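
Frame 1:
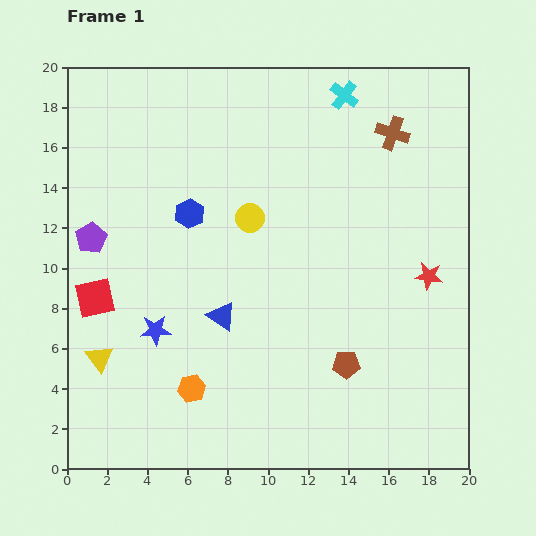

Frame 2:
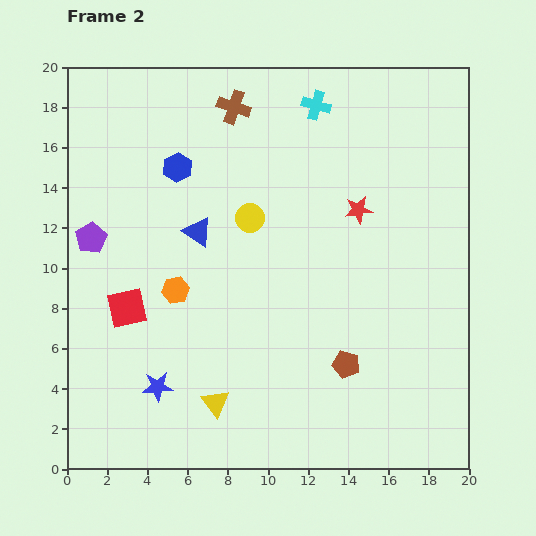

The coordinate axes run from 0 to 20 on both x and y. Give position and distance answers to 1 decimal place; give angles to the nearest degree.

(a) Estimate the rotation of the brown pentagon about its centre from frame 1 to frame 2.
16° clockwise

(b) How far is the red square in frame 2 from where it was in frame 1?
1.7

The red square moved from (1.4, 8.5) to (3.0, 8.0), a distance of √(1.6² + 0.5²) ≈ 1.7.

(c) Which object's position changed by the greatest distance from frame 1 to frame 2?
the brown cross

(moved 8.0; next 6.2)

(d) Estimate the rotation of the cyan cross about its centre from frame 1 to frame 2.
21° counter-clockwise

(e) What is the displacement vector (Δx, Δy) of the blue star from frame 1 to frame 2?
(0.1, -2.8)

The blue star was at (4.4, 6.9) in frame 1 and (4.5, 4.1) in frame 2.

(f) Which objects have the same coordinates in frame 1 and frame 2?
the brown pentagon, the purple pentagon, the yellow circle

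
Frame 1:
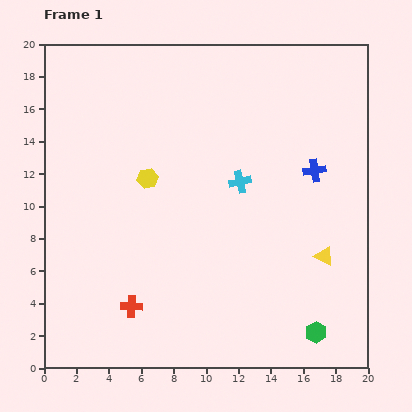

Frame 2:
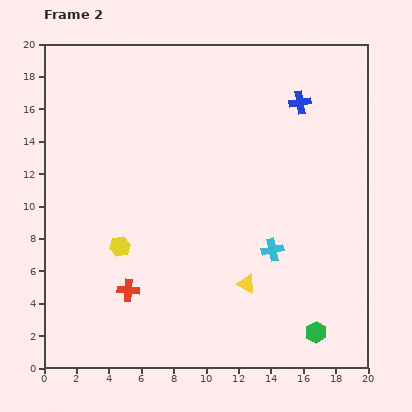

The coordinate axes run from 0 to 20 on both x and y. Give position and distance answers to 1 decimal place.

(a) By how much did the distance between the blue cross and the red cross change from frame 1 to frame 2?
+1.6

Distance in frame 1: 14.1. Distance in frame 2: 15.7.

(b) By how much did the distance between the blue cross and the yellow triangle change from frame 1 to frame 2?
+6.4

Distance in frame 1: 5.3. Distance in frame 2: 11.7.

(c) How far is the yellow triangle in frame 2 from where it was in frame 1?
5.1

The yellow triangle moved from (17.3, 6.9) to (12.5, 5.2), a distance of √(4.8² + 1.7²) ≈ 5.1.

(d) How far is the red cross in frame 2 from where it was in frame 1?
1.0

The red cross moved from (5.4, 3.8) to (5.2, 4.8), a distance of √(0.2² + 1.0²) ≈ 1.0.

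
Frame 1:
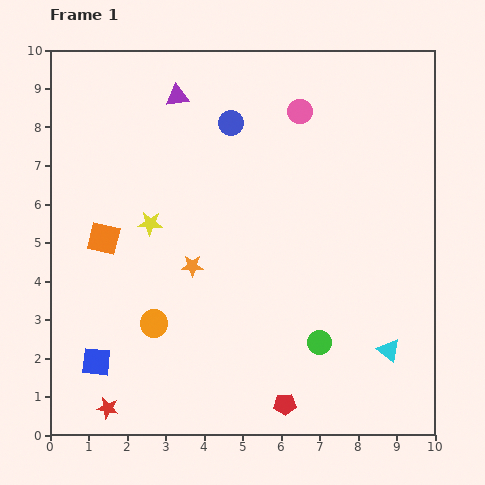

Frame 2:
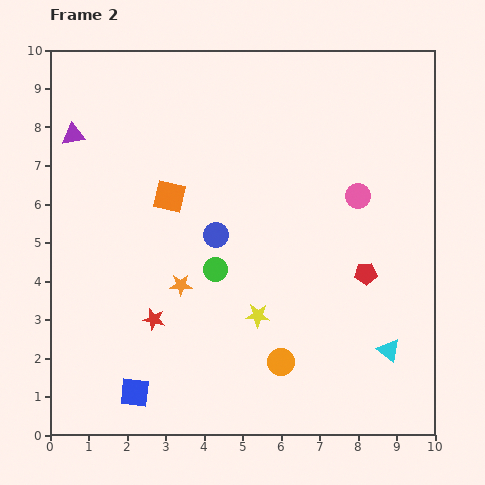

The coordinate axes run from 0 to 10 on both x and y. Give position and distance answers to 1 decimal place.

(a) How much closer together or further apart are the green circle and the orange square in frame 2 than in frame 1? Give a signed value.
-4.0

Distance in frame 1: 6.2. Distance in frame 2: 2.2.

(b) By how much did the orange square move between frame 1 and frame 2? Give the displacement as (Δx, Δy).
(1.7, 1.1)

The orange square was at (1.4, 5.1) in frame 1 and (3.1, 6.2) in frame 2.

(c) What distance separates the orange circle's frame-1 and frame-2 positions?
3.4

The orange circle moved from (2.7, 2.9) to (6.0, 1.9), a distance of √(3.3² + 1.0²) ≈ 3.4.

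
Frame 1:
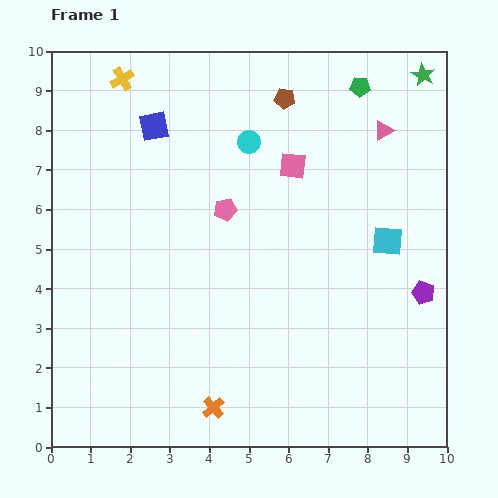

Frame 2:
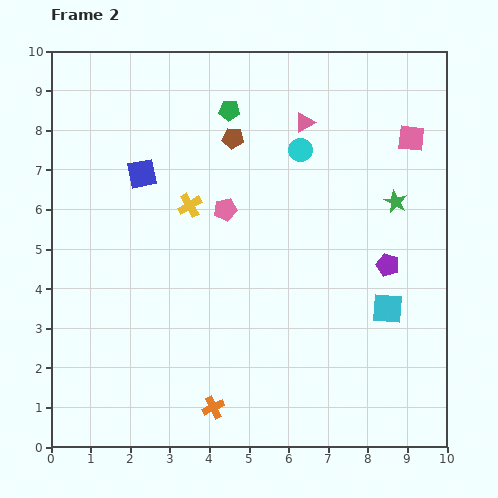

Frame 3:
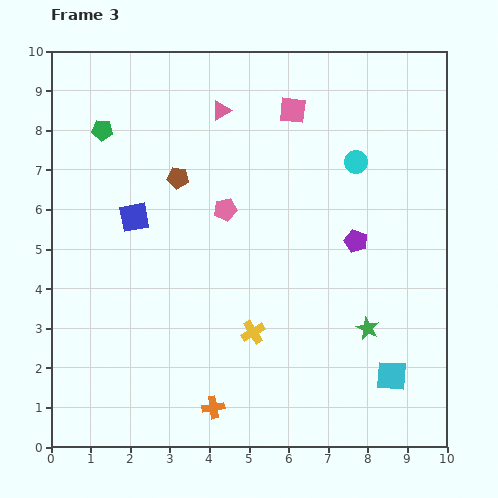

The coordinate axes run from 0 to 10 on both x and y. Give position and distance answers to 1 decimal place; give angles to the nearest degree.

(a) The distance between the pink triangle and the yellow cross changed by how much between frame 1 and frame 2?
-3.1

Distance in frame 1: 6.7. Distance in frame 2: 3.6.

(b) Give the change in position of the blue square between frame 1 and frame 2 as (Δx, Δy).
(-0.3, -1.2)

The blue square was at (2.6, 8.1) in frame 1 and (2.3, 6.9) in frame 2.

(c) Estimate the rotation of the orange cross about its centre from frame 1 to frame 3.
31° clockwise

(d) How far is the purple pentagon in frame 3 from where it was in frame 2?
1.0

The purple pentagon moved from (8.5, 4.6) to (7.7, 5.2), a distance of √(0.8² + 0.6²) ≈ 1.0.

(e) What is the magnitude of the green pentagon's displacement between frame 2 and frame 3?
3.2

The green pentagon moved from (4.5, 8.5) to (1.3, 8.0), a distance of √(3.2² + 0.5²) ≈ 3.2.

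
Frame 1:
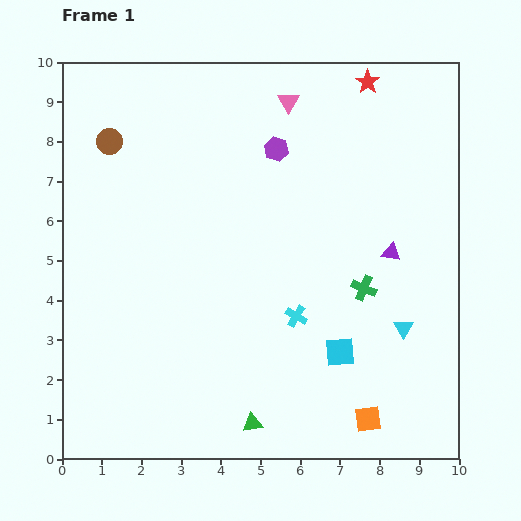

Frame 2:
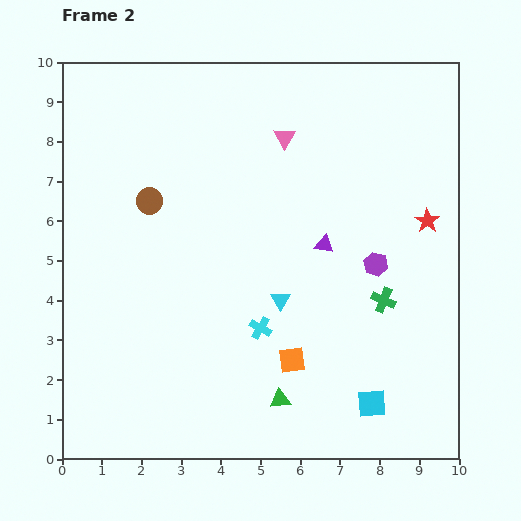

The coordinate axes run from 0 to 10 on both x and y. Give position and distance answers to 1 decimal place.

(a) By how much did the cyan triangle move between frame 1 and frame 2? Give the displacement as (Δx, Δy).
(-3.1, 0.7)

The cyan triangle was at (8.6, 3.3) in frame 1 and (5.5, 4.0) in frame 2.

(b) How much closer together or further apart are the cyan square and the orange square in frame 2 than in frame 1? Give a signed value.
+0.5

Distance in frame 1: 1.8. Distance in frame 2: 2.3.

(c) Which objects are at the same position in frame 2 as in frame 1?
none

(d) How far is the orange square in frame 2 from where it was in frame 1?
2.4

The orange square moved from (7.7, 1.0) to (5.8, 2.5), a distance of √(1.9² + 1.5²) ≈ 2.4.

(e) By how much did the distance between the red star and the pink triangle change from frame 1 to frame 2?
+2.1

Distance in frame 1: 2.1. Distance in frame 2: 4.2.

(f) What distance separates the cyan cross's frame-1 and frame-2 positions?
0.9

The cyan cross moved from (5.9, 3.6) to (5.0, 3.3), a distance of √(0.9² + 0.3²) ≈ 0.9.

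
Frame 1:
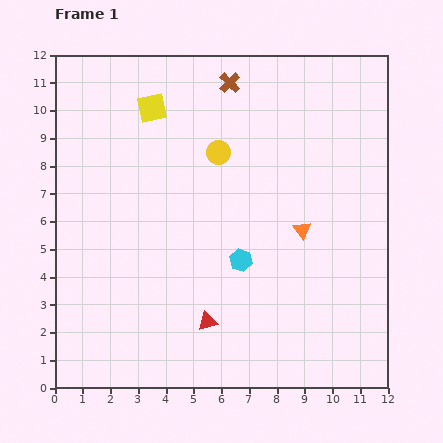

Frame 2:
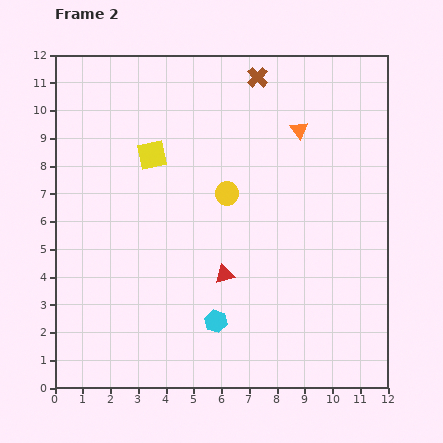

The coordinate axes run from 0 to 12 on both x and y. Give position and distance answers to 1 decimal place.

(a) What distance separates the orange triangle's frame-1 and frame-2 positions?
3.6

The orange triangle moved from (8.9, 5.7) to (8.8, 9.3), a distance of √(0.1² + 3.6²) ≈ 3.6.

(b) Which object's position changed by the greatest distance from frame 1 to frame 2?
the orange triangle

(moved 3.6; next 2.4)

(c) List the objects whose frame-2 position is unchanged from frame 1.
none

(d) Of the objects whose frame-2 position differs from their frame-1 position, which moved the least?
the brown cross

(moved 1.0)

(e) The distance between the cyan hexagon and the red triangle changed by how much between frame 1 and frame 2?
-0.8

Distance in frame 1: 2.5. Distance in frame 2: 1.7.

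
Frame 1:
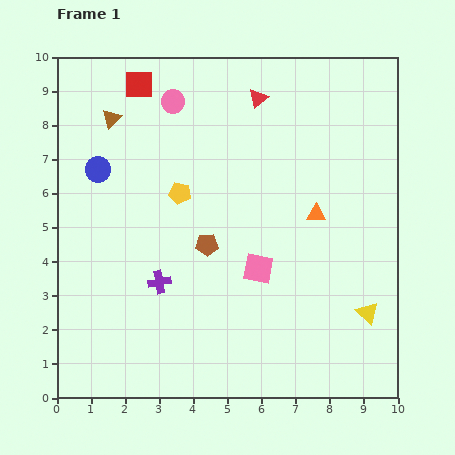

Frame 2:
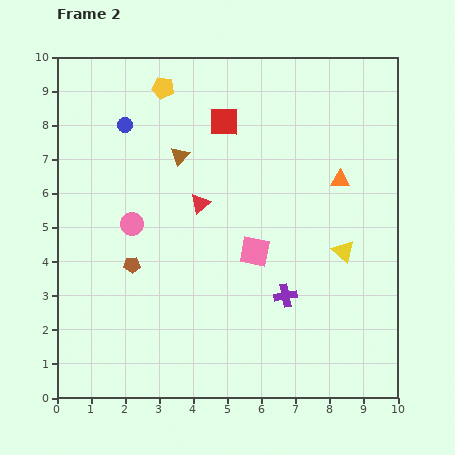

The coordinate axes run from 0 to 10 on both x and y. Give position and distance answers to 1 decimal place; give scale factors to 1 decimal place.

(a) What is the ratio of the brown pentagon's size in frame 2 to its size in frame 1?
0.7×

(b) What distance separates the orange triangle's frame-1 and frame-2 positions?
1.2

The orange triangle moved from (7.6, 5.4) to (8.3, 6.4), a distance of √(0.7² + 1.0²) ≈ 1.2.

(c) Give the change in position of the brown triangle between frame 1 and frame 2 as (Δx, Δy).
(2.0, -1.1)

The brown triangle was at (1.6, 8.2) in frame 1 and (3.6, 7.1) in frame 2.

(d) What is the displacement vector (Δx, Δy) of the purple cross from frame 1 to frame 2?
(3.7, -0.4)

The purple cross was at (3.0, 3.4) in frame 1 and (6.7, 3.0) in frame 2.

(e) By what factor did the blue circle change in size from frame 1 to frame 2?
0.6×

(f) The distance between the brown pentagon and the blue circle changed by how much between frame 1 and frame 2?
+0.2

Distance in frame 1: 3.9. Distance in frame 2: 4.1.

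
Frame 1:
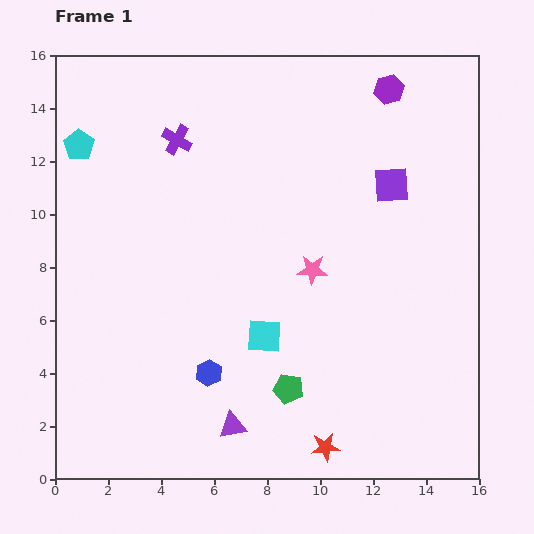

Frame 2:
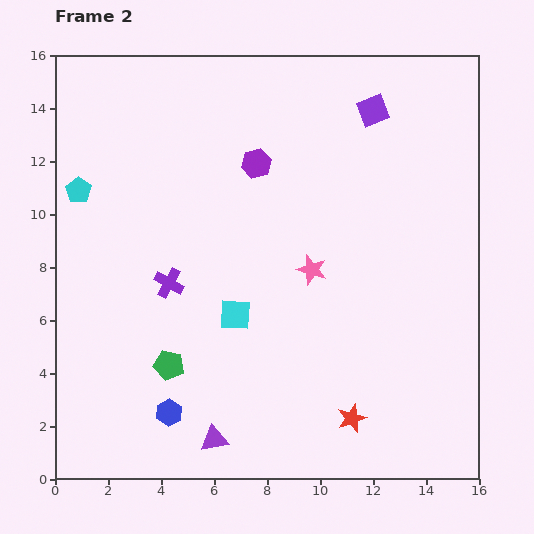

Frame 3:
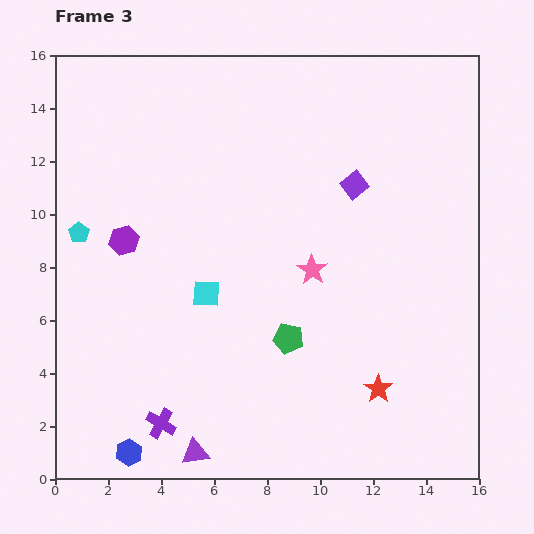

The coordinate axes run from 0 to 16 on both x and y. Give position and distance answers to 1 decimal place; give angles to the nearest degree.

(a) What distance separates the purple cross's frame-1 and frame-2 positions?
5.4

The purple cross moved from (4.6, 12.8) to (4.3, 7.4), a distance of √(0.3² + 5.4²) ≈ 5.4.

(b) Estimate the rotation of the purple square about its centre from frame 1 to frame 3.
35° counter-clockwise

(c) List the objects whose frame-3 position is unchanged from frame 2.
the pink star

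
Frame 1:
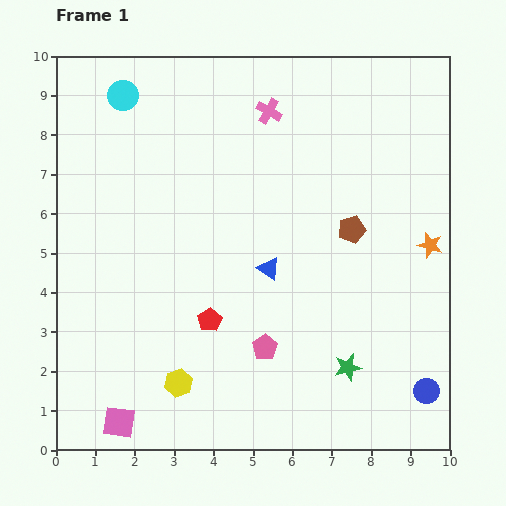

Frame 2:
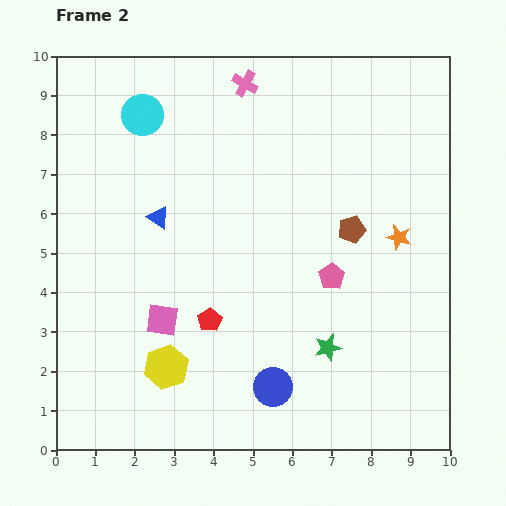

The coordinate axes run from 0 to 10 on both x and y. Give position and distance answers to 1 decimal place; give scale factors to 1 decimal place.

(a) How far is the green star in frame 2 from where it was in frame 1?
0.7

The green star moved from (7.4, 2.1) to (6.9, 2.6), a distance of √(0.5² + 0.5²) ≈ 0.7.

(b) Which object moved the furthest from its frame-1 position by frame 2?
the blue circle

(moved 3.9; next 3.1)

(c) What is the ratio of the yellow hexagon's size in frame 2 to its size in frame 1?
1.6×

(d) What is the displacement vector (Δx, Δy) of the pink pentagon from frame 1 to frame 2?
(1.7, 1.8)

The pink pentagon was at (5.3, 2.6) in frame 1 and (7.0, 4.4) in frame 2.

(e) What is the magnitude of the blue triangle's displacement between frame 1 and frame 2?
3.1

The blue triangle moved from (5.4, 4.6) to (2.6, 5.9), a distance of √(2.8² + 1.3²) ≈ 3.1.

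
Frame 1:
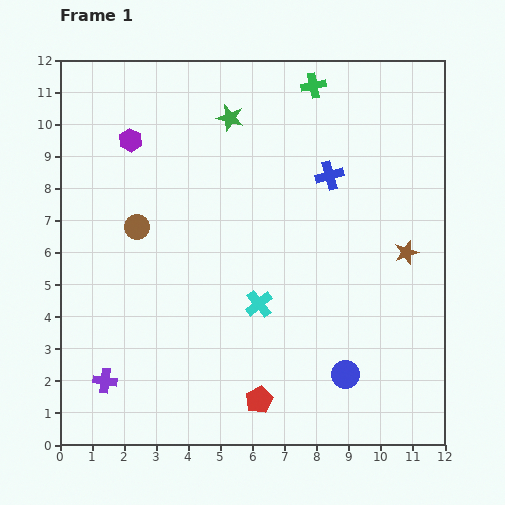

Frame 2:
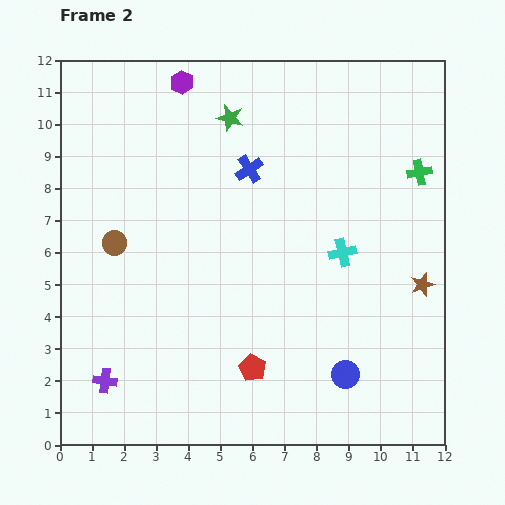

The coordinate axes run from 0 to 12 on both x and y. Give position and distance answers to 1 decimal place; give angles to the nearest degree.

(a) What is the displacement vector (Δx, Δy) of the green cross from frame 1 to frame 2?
(3.3, -2.7)

The green cross was at (7.9, 11.2) in frame 1 and (11.2, 8.5) in frame 2.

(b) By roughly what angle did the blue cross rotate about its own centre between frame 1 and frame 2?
17° counter-clockwise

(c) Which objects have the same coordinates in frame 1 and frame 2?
the purple cross, the green star, the blue circle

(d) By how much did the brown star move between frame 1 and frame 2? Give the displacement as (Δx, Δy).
(0.5, -1.0)

The brown star was at (10.8, 6.0) in frame 1 and (11.3, 5.0) in frame 2.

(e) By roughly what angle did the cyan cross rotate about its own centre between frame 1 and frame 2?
26° clockwise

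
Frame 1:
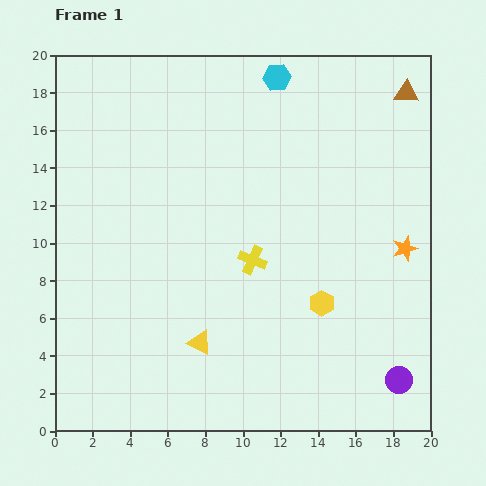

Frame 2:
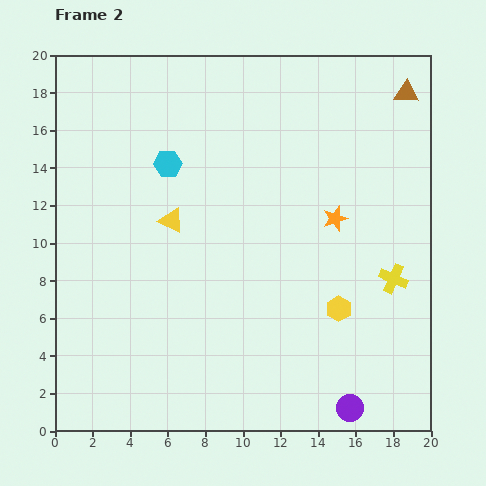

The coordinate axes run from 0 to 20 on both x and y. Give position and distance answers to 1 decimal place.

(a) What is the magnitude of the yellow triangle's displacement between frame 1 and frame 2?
6.7

The yellow triangle moved from (7.7, 4.7) to (6.2, 11.2), a distance of √(1.5² + 6.5²) ≈ 6.7.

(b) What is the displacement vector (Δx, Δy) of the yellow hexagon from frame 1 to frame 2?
(0.9, -0.3)

The yellow hexagon was at (14.2, 6.8) in frame 1 and (15.1, 6.5) in frame 2.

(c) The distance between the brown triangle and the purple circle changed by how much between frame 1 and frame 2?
+1.8

Distance in frame 1: 15.3. Distance in frame 2: 17.1.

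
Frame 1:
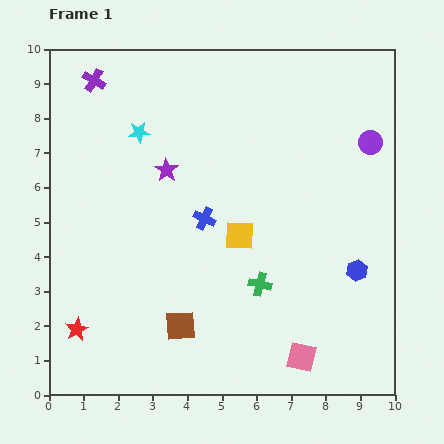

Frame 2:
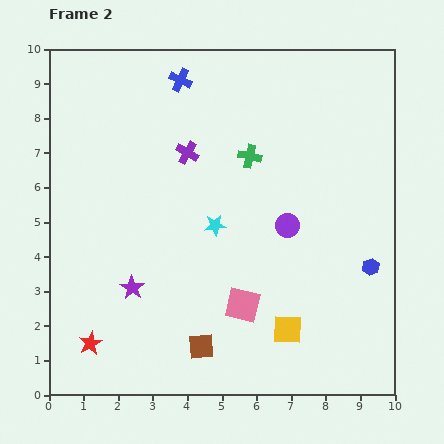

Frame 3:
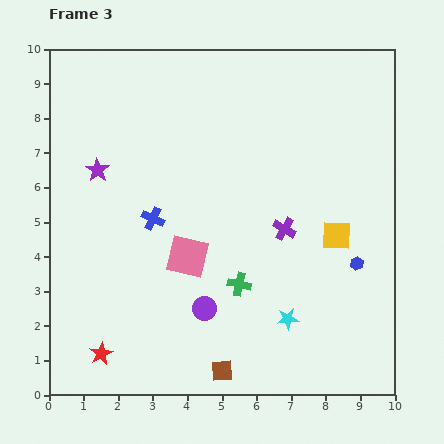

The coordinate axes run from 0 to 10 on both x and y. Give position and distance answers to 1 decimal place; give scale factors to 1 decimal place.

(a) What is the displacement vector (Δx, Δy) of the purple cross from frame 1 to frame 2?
(2.7, -2.1)

The purple cross was at (1.3, 9.1) in frame 1 and (4.0, 7.0) in frame 2.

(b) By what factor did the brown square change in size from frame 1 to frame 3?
0.7×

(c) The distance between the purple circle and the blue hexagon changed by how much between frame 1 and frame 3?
+0.9

Distance in frame 1: 3.7. Distance in frame 3: 4.6.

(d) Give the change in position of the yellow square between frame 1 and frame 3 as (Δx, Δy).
(2.8, 0.0)

The yellow square was at (5.5, 4.6) in frame 1 and (8.3, 4.6) in frame 3.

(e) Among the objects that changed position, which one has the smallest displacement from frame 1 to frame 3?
the blue hexagon

(moved 0.2)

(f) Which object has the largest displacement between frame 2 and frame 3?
the blue cross

(moved 4.1; next 3.7)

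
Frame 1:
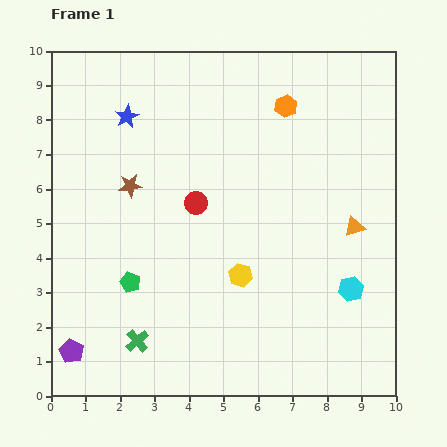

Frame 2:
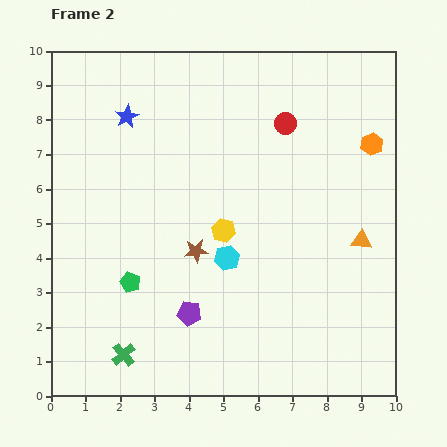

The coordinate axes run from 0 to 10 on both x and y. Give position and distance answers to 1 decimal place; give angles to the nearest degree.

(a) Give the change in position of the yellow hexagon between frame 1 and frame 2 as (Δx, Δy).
(-0.5, 1.3)

The yellow hexagon was at (5.5, 3.5) in frame 1 and (5.0, 4.8) in frame 2.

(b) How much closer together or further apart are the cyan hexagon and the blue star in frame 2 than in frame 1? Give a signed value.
-3.2

Distance in frame 1: 8.2. Distance in frame 2: 5.0.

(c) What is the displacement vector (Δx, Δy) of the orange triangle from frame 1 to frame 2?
(0.2, -0.4)

The orange triangle was at (8.8, 4.9) in frame 1 and (9.0, 4.5) in frame 2.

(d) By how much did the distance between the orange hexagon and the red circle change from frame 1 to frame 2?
-1.2

Distance in frame 1: 3.8. Distance in frame 2: 2.6.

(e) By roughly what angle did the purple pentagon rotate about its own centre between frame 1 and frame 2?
18° counter-clockwise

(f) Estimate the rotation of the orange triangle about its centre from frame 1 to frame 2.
24° clockwise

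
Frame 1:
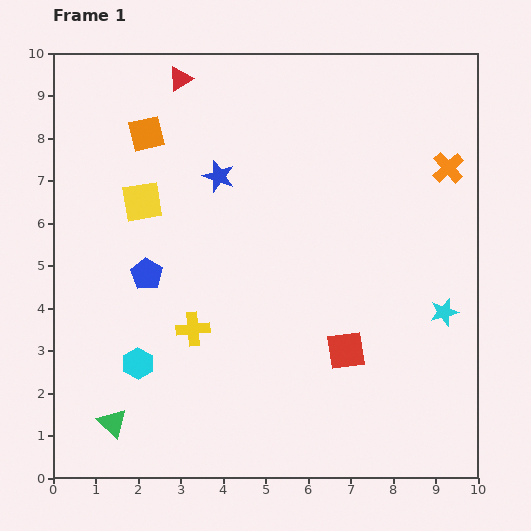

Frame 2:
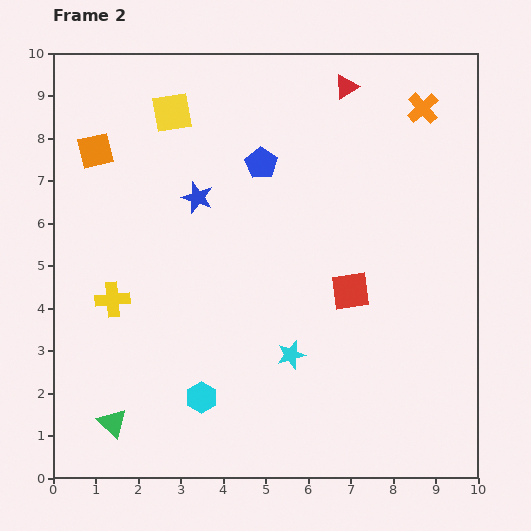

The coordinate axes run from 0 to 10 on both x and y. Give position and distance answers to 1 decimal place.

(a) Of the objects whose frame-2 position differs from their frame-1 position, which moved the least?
the blue star

(moved 0.7)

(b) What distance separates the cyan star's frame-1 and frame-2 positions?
3.7

The cyan star moved from (9.2, 3.9) to (5.6, 2.9), a distance of √(3.6² + 1.0²) ≈ 3.7.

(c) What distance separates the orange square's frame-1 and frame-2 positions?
1.3

The orange square moved from (2.2, 8.1) to (1.0, 7.7), a distance of √(1.2² + 0.4²) ≈ 1.3.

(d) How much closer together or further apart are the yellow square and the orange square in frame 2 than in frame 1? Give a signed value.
+0.4

Distance in frame 1: 1.6. Distance in frame 2: 2.0.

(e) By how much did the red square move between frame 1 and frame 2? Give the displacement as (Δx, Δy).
(0.1, 1.4)

The red square was at (6.9, 3.0) in frame 1 and (7.0, 4.4) in frame 2.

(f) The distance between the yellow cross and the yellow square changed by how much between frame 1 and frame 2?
+1.4

Distance in frame 1: 3.2. Distance in frame 2: 4.6.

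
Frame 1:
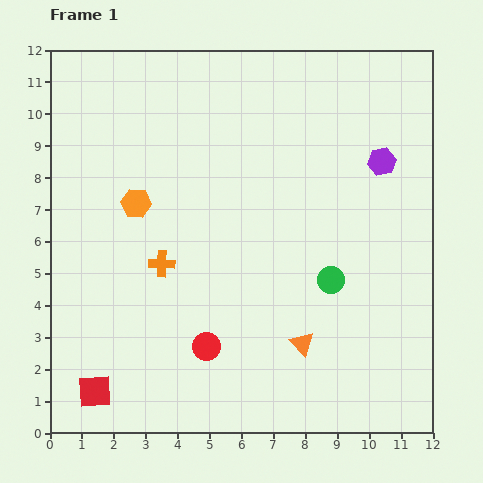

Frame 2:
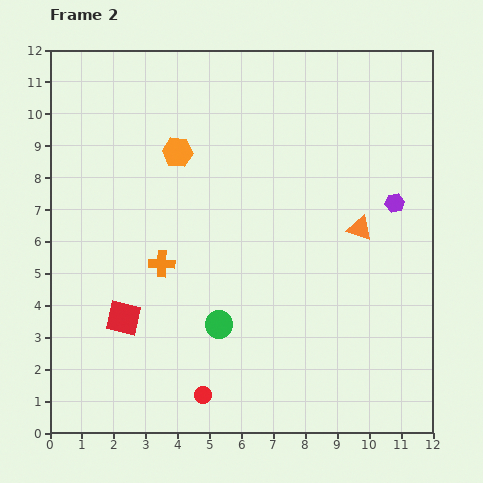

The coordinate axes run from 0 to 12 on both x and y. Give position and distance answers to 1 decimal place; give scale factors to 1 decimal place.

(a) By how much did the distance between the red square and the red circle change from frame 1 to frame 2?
-0.3

Distance in frame 1: 3.8. Distance in frame 2: 3.5.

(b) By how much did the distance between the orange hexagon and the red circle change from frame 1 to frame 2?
+2.6

Distance in frame 1: 5.0. Distance in frame 2: 7.6.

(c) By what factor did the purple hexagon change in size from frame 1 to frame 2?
0.7×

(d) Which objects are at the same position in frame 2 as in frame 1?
the orange cross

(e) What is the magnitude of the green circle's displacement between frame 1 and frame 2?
3.8

The green circle moved from (8.8, 4.8) to (5.3, 3.4), a distance of √(3.5² + 1.4²) ≈ 3.8.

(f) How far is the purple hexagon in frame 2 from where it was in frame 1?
1.4

The purple hexagon moved from (10.4, 8.5) to (10.8, 7.2), a distance of √(0.4² + 1.3²) ≈ 1.4.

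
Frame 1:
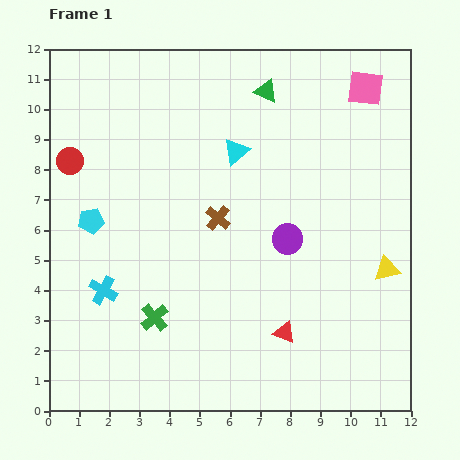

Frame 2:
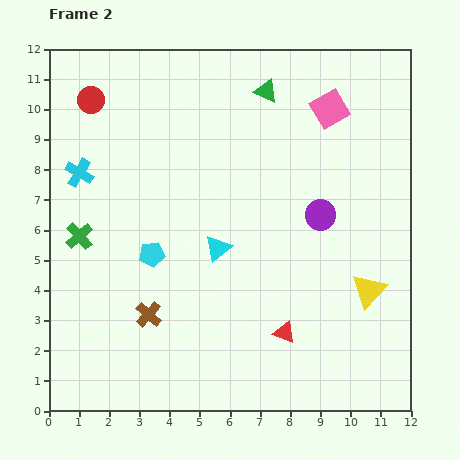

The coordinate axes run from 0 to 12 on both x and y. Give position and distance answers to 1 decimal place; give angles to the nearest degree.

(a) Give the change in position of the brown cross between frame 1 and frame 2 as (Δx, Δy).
(-2.3, -3.2)

The brown cross was at (5.6, 6.4) in frame 1 and (3.3, 3.2) in frame 2.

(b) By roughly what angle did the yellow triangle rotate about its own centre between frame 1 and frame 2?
34° counter-clockwise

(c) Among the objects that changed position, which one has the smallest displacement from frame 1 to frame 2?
the yellow triangle

(moved 0.9)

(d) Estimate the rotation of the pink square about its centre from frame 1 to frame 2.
37° counter-clockwise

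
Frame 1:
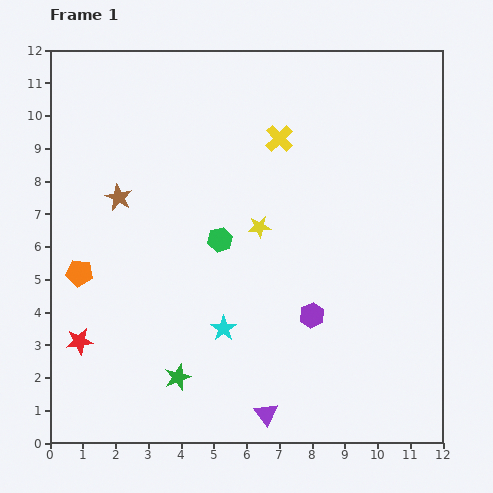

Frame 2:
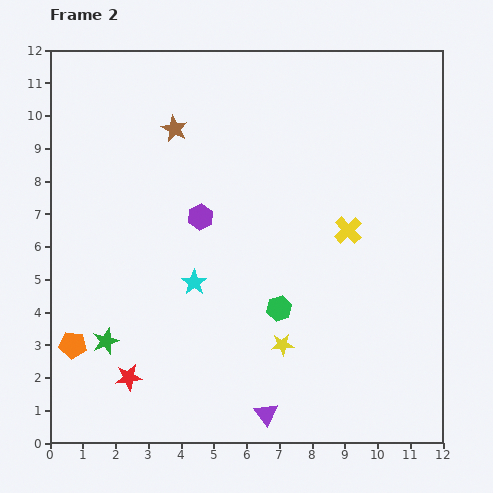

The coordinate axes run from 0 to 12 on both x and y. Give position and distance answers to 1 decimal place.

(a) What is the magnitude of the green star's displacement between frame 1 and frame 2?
2.5

The green star moved from (3.9, 2.0) to (1.7, 3.1), a distance of √(2.2² + 1.1²) ≈ 2.5.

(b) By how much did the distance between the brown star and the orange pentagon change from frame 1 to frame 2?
+4.7

Distance in frame 1: 2.6. Distance in frame 2: 7.3.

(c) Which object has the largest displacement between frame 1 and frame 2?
the purple hexagon

(moved 4.5; next 3.7)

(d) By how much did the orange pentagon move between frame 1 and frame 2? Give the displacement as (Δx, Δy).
(-0.2, -2.2)

The orange pentagon was at (0.9, 5.2) in frame 1 and (0.7, 3.0) in frame 2.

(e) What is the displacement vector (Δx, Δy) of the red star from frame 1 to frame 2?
(1.5, -1.1)

The red star was at (0.9, 3.1) in frame 1 and (2.4, 2.0) in frame 2.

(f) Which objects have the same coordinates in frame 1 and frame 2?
the purple triangle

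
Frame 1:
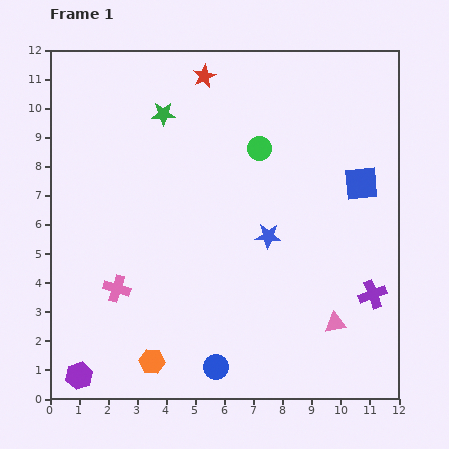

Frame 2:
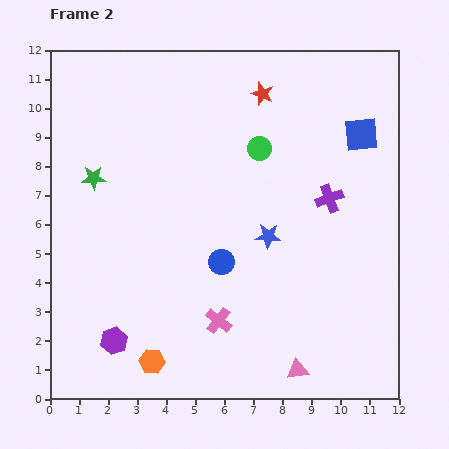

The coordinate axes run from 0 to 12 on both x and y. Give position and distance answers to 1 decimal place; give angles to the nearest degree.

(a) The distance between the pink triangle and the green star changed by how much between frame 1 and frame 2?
+0.3

Distance in frame 1: 9.3. Distance in frame 2: 9.6.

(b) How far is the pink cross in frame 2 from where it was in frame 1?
3.7

The pink cross moved from (2.3, 3.8) to (5.8, 2.7), a distance of √(3.5² + 1.1²) ≈ 3.7.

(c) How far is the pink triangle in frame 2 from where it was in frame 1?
2.1

The pink triangle moved from (9.8, 2.6) to (8.5, 1.0), a distance of √(1.3² + 1.6²) ≈ 2.1.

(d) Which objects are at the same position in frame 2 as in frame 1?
the green circle, the blue star, the orange hexagon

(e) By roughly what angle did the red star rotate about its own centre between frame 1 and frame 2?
24° counter-clockwise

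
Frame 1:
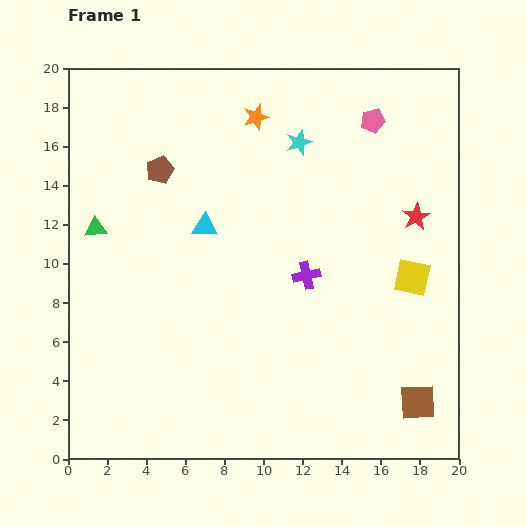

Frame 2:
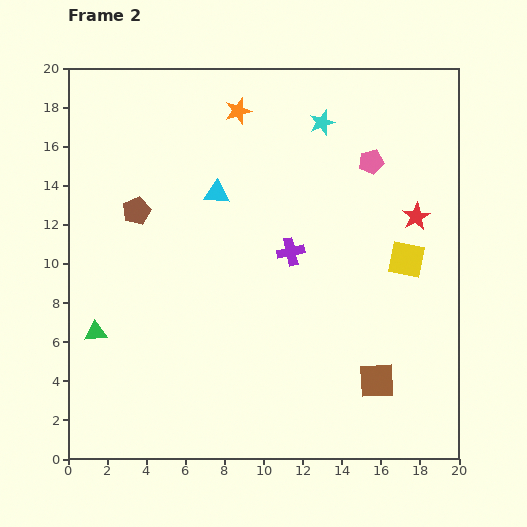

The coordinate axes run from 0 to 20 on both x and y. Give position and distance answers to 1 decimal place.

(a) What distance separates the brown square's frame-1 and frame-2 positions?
2.4

The brown square moved from (17.9, 2.9) to (15.8, 4.0), a distance of √(2.1² + 1.1²) ≈ 2.4.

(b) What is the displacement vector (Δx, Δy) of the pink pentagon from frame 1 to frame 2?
(-0.1, -2.1)

The pink pentagon was at (15.6, 17.3) in frame 1 and (15.5, 15.2) in frame 2.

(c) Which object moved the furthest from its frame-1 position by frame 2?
the green triangle

(moved 5.3; next 2.4)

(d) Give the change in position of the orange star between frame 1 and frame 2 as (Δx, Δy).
(-0.9, 0.3)

The orange star was at (9.6, 17.5) in frame 1 and (8.7, 17.8) in frame 2.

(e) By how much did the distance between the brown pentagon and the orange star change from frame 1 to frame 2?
+1.7

Distance in frame 1: 5.6. Distance in frame 2: 7.3.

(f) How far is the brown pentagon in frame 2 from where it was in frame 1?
2.4

The brown pentagon moved from (4.7, 14.8) to (3.5, 12.7), a distance of √(1.2² + 2.1²) ≈ 2.4.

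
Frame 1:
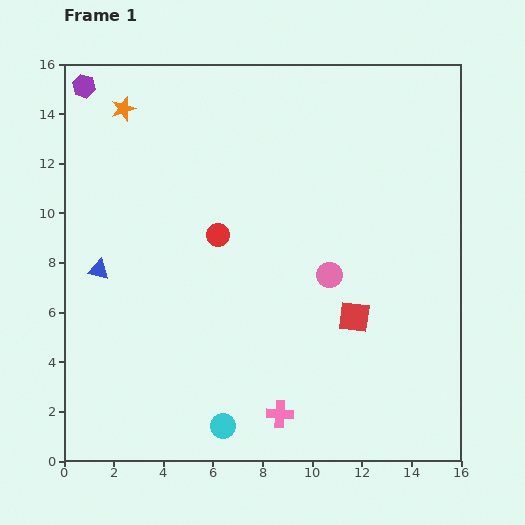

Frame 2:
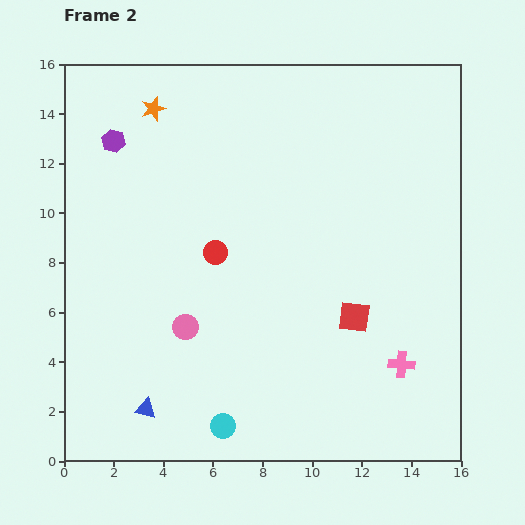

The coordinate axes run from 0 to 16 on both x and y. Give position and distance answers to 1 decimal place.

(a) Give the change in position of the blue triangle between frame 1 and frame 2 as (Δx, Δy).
(1.9, -5.6)

The blue triangle was at (1.4, 7.7) in frame 1 and (3.3, 2.1) in frame 2.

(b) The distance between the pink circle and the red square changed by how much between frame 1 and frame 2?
+4.8

Distance in frame 1: 2.0. Distance in frame 2: 6.8.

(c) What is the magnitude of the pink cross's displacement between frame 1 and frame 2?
5.3

The pink cross moved from (8.7, 1.9) to (13.6, 3.9), a distance of √(4.9² + 2.0²) ≈ 5.3.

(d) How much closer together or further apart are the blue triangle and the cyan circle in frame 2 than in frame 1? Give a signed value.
-4.8

Distance in frame 1: 8.0. Distance in frame 2: 3.2.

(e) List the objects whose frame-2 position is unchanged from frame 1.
the red square, the cyan circle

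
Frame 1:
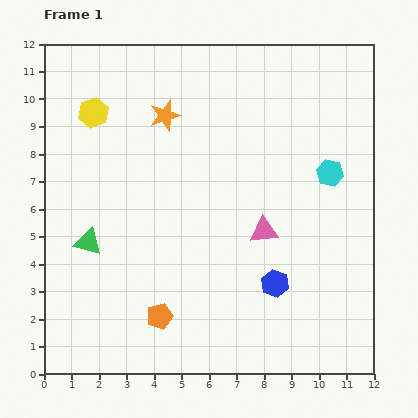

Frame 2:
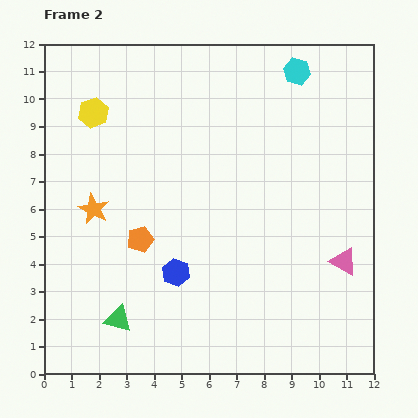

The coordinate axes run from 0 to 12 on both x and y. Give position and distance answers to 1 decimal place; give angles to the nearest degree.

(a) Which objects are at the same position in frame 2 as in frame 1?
the yellow hexagon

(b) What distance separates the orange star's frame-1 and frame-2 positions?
4.3

The orange star moved from (4.4, 9.4) to (1.8, 6.0), a distance of √(2.6² + 3.4²) ≈ 4.3.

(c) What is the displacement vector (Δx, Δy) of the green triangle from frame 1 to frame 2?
(1.1, -2.8)

The green triangle was at (1.6, 4.8) in frame 1 and (2.7, 2.0) in frame 2.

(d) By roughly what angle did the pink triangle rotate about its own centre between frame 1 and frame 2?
34° clockwise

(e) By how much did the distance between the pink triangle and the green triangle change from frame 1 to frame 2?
+2.1

Distance in frame 1: 6.4. Distance in frame 2: 8.5.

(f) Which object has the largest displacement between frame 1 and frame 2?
the orange star

(moved 4.3; next 3.9)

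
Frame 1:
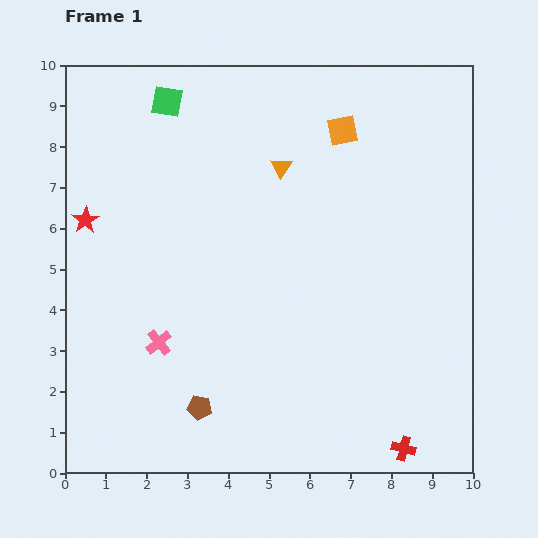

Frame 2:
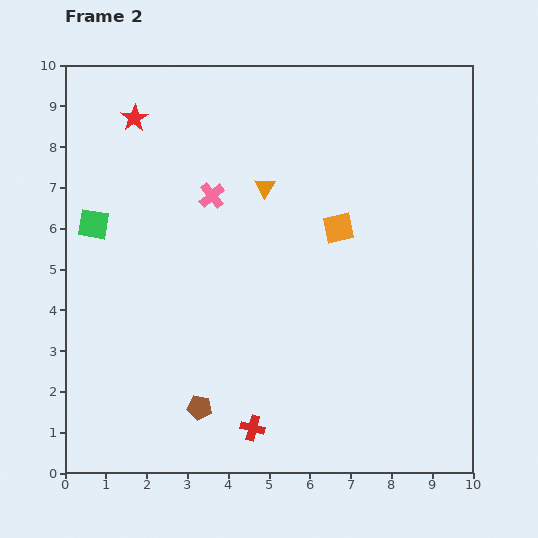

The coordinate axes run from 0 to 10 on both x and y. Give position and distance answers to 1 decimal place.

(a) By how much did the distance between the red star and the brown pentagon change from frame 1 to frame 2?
+1.9

Distance in frame 1: 5.4. Distance in frame 2: 7.3.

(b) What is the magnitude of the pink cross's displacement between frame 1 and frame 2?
3.8

The pink cross moved from (2.3, 3.2) to (3.6, 6.8), a distance of √(1.3² + 3.6²) ≈ 3.8.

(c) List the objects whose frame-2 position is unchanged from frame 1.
the brown pentagon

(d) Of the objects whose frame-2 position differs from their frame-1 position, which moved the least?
the orange triangle

(moved 0.6)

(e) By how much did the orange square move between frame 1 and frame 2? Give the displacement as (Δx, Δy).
(-0.1, -2.4)

The orange square was at (6.8, 8.4) in frame 1 and (6.7, 6.0) in frame 2.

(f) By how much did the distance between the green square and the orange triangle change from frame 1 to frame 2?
+1.1

Distance in frame 1: 3.2. Distance in frame 2: 4.3.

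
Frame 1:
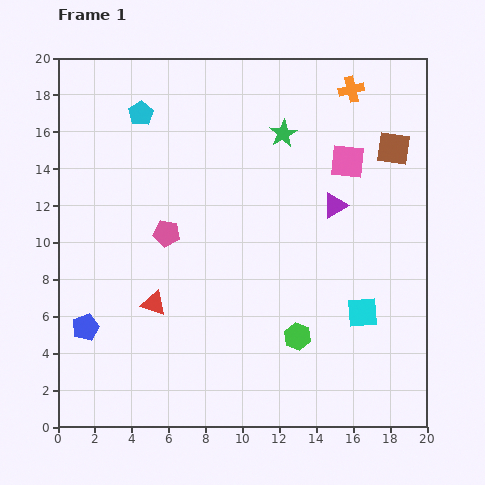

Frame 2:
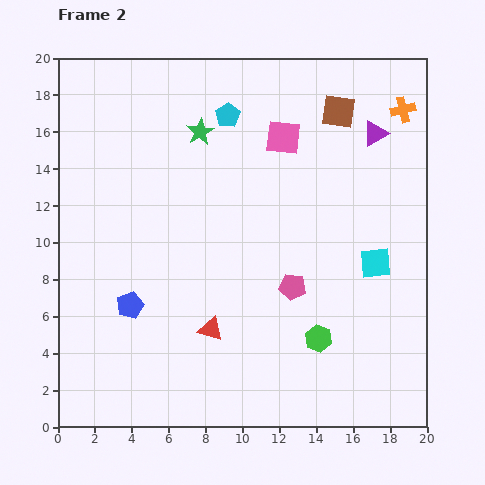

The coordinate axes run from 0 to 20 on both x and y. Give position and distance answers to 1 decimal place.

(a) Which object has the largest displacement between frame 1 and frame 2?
the pink pentagon

(moved 7.4; next 4.7)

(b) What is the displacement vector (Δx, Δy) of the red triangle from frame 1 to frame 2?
(3.1, -1.4)

The red triangle was at (5.2, 6.7) in frame 1 and (8.3, 5.3) in frame 2.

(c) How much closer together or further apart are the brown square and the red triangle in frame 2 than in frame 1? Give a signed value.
-1.8

Distance in frame 1: 15.5. Distance in frame 2: 13.7.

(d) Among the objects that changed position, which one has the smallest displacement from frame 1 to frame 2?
the green hexagon

(moved 1.1)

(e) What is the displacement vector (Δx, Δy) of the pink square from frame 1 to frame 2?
(-3.5, 1.3)

The pink square was at (15.7, 14.4) in frame 1 and (12.2, 15.7) in frame 2.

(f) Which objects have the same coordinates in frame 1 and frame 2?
none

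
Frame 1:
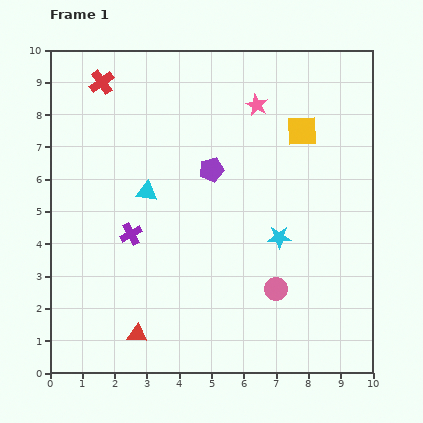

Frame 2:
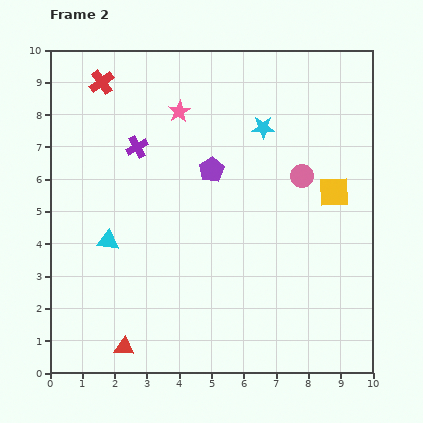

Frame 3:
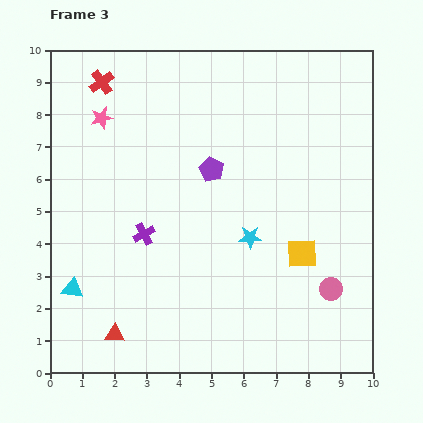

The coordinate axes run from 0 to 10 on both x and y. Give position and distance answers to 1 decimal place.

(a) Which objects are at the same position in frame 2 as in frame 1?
the purple pentagon, the red cross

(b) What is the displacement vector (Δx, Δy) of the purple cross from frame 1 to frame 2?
(0.2, 2.7)

The purple cross was at (2.5, 4.3) in frame 1 and (2.7, 7.0) in frame 2.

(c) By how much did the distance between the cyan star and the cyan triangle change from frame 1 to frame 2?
+1.6

Distance in frame 1: 4.3. Distance in frame 2: 5.9.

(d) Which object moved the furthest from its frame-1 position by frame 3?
the pink star

(moved 4.8; next 3.8)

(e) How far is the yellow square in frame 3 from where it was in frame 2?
2.1

The yellow square moved from (8.8, 5.6) to (7.8, 3.7), a distance of √(1.0² + 1.9²) ≈ 2.1.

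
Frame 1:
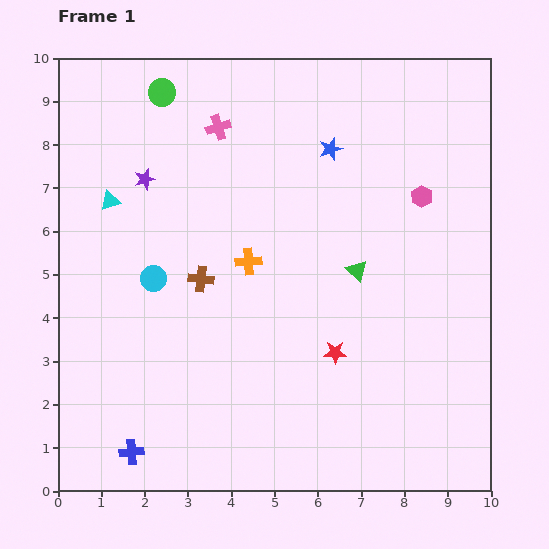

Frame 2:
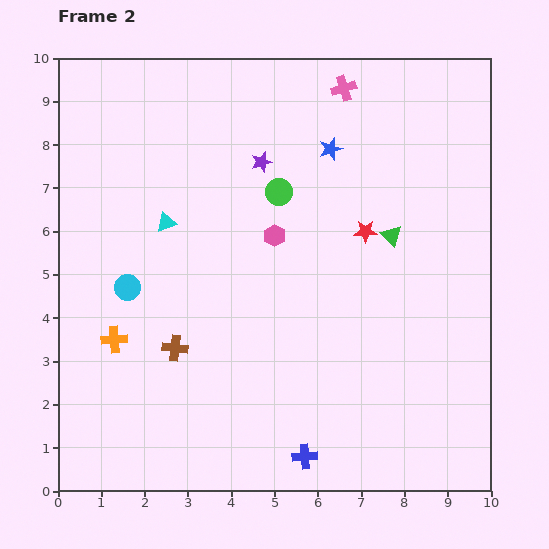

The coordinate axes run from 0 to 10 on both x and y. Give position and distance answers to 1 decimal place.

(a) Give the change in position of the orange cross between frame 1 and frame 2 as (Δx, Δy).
(-3.1, -1.8)

The orange cross was at (4.4, 5.3) in frame 1 and (1.3, 3.5) in frame 2.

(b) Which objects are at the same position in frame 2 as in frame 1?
the blue star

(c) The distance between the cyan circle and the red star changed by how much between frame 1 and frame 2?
+1.2

Distance in frame 1: 4.5. Distance in frame 2: 5.7.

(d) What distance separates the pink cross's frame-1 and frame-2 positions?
3.0

The pink cross moved from (3.7, 8.4) to (6.6, 9.3), a distance of √(2.9² + 0.9²) ≈ 3.0.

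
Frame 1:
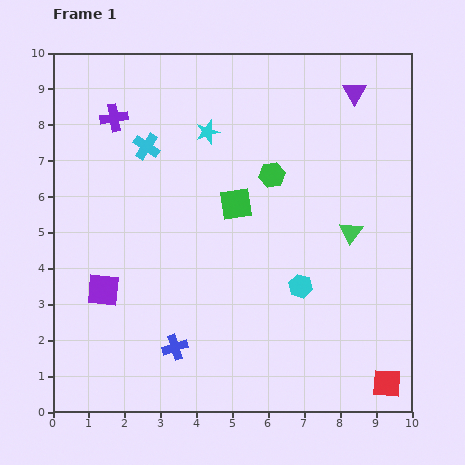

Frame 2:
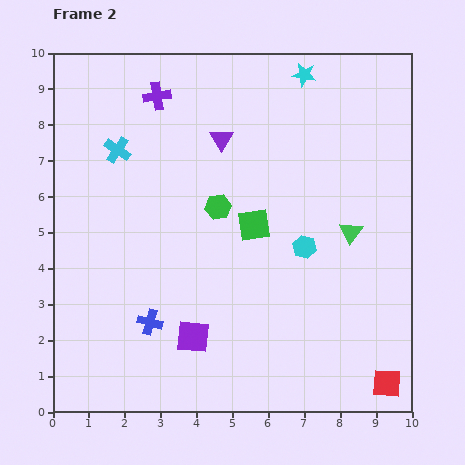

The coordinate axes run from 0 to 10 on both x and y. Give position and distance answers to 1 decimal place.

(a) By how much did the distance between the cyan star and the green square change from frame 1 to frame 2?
+2.2

Distance in frame 1: 2.2. Distance in frame 2: 4.4.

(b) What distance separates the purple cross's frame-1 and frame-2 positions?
1.3

The purple cross moved from (1.7, 8.2) to (2.9, 8.8), a distance of √(1.2² + 0.6²) ≈ 1.3.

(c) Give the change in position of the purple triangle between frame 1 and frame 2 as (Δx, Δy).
(-3.7, -1.3)

The purple triangle was at (8.4, 8.9) in frame 1 and (4.7, 7.6) in frame 2.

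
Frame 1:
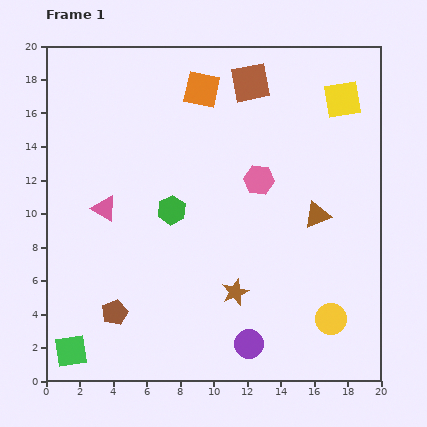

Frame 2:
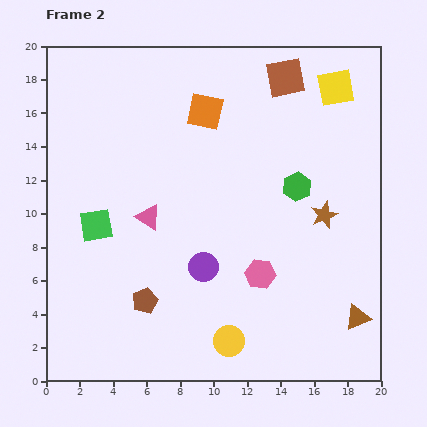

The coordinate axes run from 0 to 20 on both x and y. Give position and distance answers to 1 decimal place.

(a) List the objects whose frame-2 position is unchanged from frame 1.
none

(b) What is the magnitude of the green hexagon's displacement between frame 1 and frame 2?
7.6

The green hexagon moved from (7.5, 10.2) to (15.0, 11.6), a distance of √(7.5² + 1.4²) ≈ 7.6.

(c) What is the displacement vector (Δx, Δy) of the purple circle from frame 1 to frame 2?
(-2.7, 4.6)

The purple circle was at (12.1, 2.2) in frame 1 and (9.4, 6.8) in frame 2.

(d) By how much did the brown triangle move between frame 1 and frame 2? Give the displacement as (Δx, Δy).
(2.4, -6.1)

The brown triangle was at (16.2, 9.9) in frame 1 and (18.6, 3.8) in frame 2.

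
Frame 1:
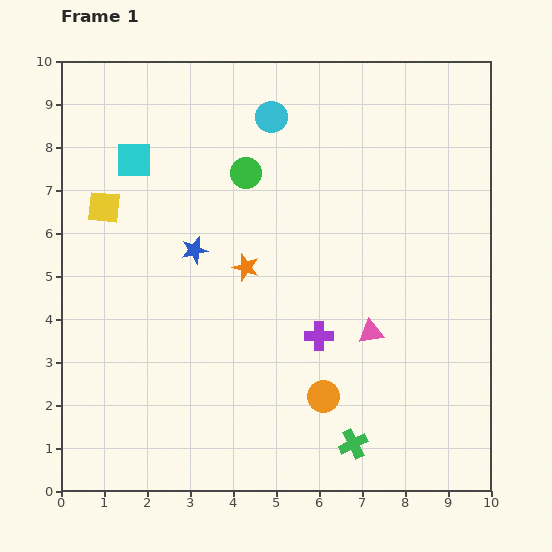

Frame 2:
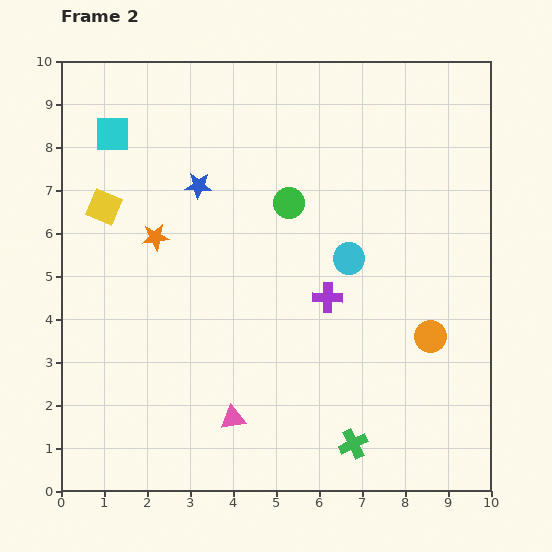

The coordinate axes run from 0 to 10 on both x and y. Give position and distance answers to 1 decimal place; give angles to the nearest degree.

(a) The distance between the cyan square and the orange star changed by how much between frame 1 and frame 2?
-1.0

Distance in frame 1: 3.6. Distance in frame 2: 2.6.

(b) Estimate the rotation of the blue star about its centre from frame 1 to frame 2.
17° clockwise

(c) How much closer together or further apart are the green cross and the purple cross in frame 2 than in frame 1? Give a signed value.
+0.9

Distance in frame 1: 2.6. Distance in frame 2: 3.5.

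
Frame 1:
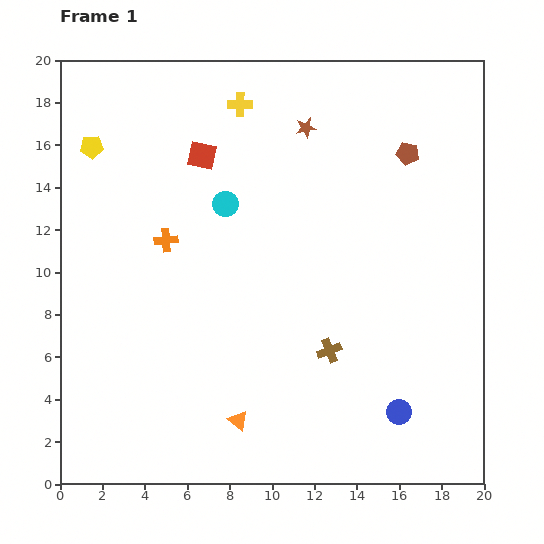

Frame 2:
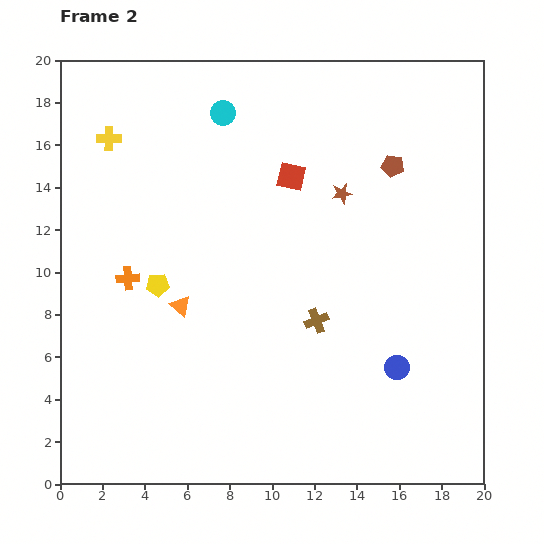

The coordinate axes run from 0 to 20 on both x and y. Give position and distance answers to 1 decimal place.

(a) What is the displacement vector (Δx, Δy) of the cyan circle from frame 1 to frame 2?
(-0.1, 4.3)

The cyan circle was at (7.8, 13.2) in frame 1 and (7.7, 17.5) in frame 2.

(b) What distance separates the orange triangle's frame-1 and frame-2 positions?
6.0

The orange triangle moved from (8.4, 3.0) to (5.7, 8.4), a distance of √(2.7² + 5.4²) ≈ 6.0.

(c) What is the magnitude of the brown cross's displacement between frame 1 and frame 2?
1.5

The brown cross moved from (12.7, 6.3) to (12.1, 7.7), a distance of √(0.6² + 1.4²) ≈ 1.5.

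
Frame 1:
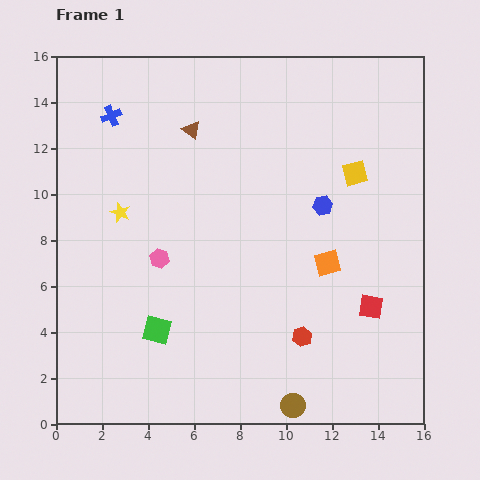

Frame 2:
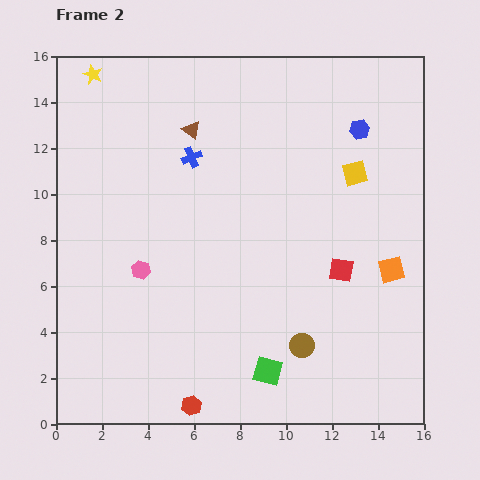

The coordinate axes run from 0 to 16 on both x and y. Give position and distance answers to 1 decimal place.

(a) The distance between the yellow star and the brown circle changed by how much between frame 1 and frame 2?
+3.6

Distance in frame 1: 11.3. Distance in frame 2: 14.9.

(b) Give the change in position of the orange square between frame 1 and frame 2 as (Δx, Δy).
(2.8, -0.3)

The orange square was at (11.8, 7.0) in frame 1 and (14.6, 6.7) in frame 2.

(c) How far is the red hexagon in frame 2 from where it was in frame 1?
5.7

The red hexagon moved from (10.7, 3.8) to (5.9, 0.8), a distance of √(4.8² + 3.0²) ≈ 5.7.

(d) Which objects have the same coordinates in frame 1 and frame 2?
the brown triangle, the yellow square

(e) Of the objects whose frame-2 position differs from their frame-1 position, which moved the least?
the pink hexagon

(moved 0.9)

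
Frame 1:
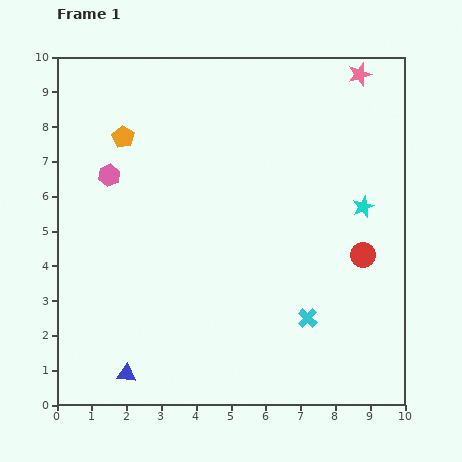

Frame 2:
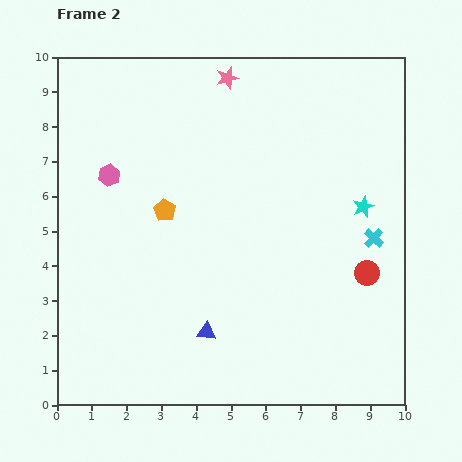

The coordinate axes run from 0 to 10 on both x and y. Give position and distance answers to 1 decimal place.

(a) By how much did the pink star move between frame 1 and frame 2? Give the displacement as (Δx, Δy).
(-3.8, -0.1)

The pink star was at (8.7, 9.5) in frame 1 and (4.9, 9.4) in frame 2.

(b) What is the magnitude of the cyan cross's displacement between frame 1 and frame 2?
3.0

The cyan cross moved from (7.2, 2.5) to (9.1, 4.8), a distance of √(1.9² + 2.3²) ≈ 3.0.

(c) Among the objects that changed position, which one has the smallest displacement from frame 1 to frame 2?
the red circle

(moved 0.5)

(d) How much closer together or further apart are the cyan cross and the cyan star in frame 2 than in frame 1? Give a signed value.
-2.7

Distance in frame 1: 3.6. Distance in frame 2: 0.9.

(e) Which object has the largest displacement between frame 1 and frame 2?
the pink star

(moved 3.8; next 3.0)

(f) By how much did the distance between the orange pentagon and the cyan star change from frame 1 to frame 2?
-1.5

Distance in frame 1: 7.2. Distance in frame 2: 5.7.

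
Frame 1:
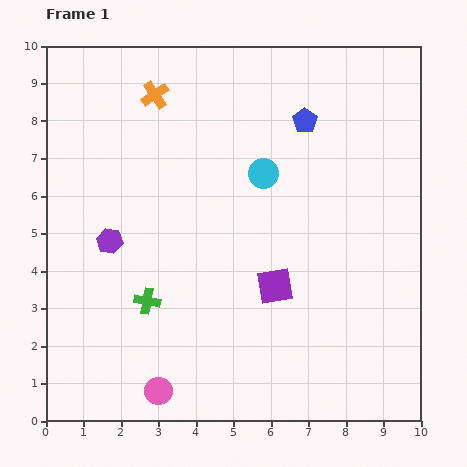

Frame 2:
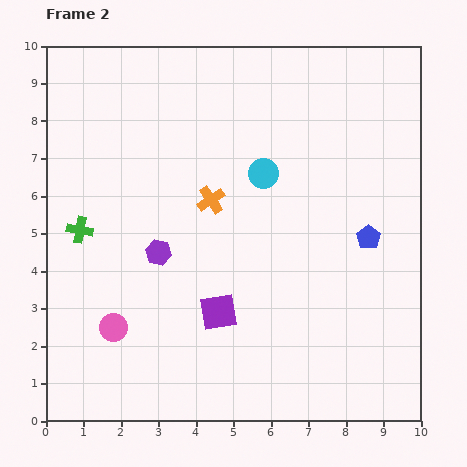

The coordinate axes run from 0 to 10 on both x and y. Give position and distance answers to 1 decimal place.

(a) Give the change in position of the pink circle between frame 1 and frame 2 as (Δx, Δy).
(-1.2, 1.7)

The pink circle was at (3.0, 0.8) in frame 1 and (1.8, 2.5) in frame 2.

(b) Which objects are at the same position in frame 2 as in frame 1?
the cyan circle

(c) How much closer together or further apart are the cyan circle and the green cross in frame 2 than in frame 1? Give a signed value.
+0.5

Distance in frame 1: 4.6. Distance in frame 2: 5.1.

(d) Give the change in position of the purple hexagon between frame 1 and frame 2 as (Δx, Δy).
(1.3, -0.3)

The purple hexagon was at (1.7, 4.8) in frame 1 and (3.0, 4.5) in frame 2.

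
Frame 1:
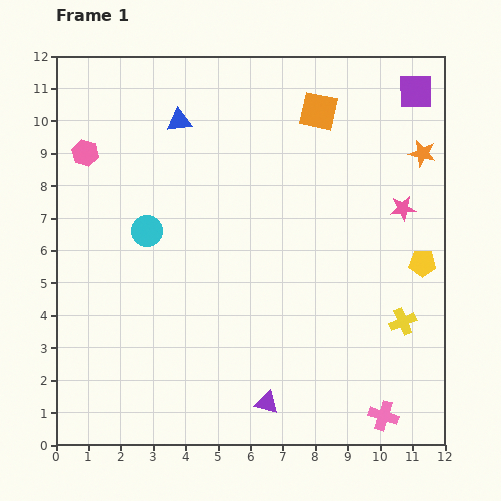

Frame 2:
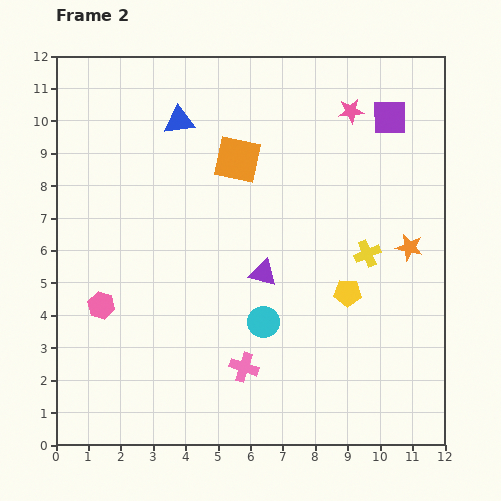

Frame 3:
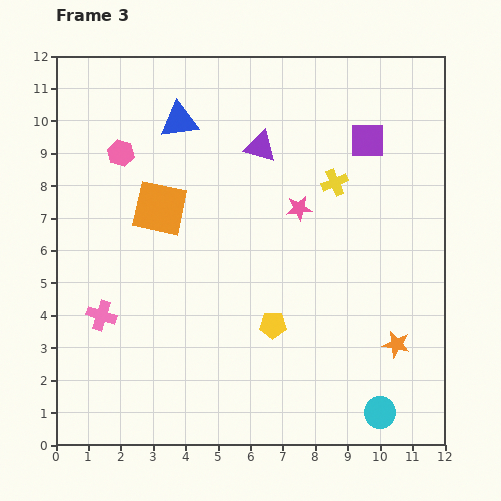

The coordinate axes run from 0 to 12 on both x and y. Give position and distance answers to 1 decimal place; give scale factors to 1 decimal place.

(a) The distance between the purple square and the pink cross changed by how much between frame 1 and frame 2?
-1.1

Distance in frame 1: 10.0. Distance in frame 2: 8.9.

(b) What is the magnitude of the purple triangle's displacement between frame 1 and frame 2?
4.0

The purple triangle moved from (6.5, 1.3) to (6.4, 5.3), a distance of √(0.1² + 4.0²) ≈ 4.0.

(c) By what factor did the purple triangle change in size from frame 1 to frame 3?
1.4×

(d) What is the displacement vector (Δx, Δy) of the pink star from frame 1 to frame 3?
(-3.2, 0.0)

The pink star was at (10.7, 7.3) in frame 1 and (7.5, 7.3) in frame 3.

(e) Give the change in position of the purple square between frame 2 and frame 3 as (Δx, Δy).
(-0.7, -0.7)

The purple square was at (10.3, 10.1) in frame 2 and (9.6, 9.4) in frame 3.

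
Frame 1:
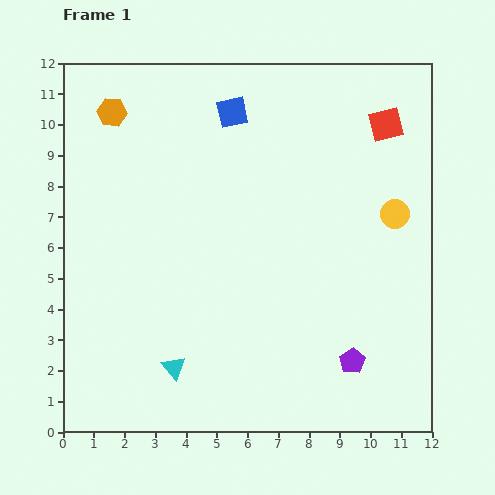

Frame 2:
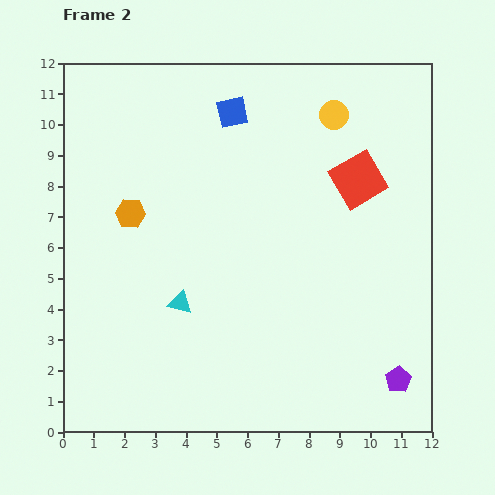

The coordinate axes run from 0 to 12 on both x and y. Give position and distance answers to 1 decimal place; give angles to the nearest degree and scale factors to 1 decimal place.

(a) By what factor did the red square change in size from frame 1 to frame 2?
1.6×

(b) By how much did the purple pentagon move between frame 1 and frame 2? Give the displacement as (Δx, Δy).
(1.5, -0.6)

The purple pentagon was at (9.4, 2.3) in frame 1 and (10.9, 1.7) in frame 2.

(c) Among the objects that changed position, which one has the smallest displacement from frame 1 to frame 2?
the purple pentagon

(moved 1.6)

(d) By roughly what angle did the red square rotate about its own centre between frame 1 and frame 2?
16° counter-clockwise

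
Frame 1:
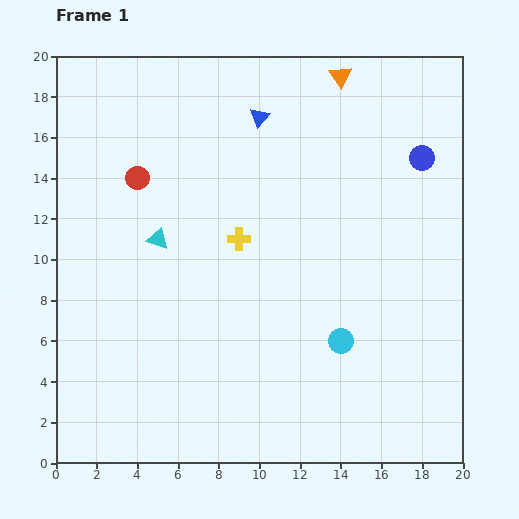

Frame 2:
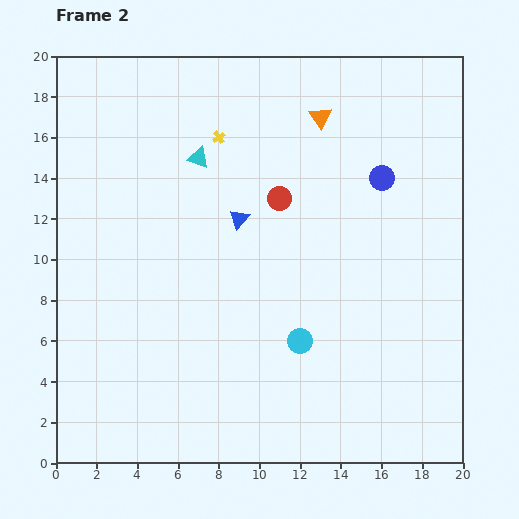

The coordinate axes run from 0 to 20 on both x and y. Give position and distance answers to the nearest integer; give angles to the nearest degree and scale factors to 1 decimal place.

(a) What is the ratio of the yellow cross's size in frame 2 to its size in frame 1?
0.6×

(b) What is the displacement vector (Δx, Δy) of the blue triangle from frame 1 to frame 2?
(-1, -5)

The blue triangle was at (10, 17) in frame 1 and (9, 12) in frame 2.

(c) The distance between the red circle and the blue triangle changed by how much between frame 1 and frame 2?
-5

Distance in frame 1: 7. Distance in frame 2: 2.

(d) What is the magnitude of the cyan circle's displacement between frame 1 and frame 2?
2

The cyan circle moved from (14, 6) to (12, 6), a distance of √(2² + 0²) ≈ 2.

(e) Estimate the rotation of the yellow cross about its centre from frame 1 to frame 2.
36° counter-clockwise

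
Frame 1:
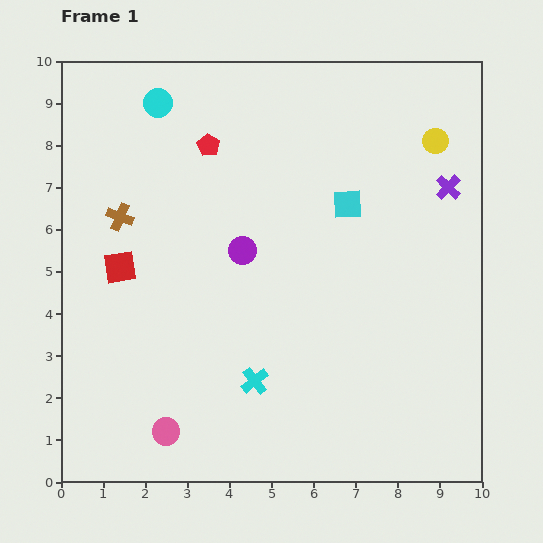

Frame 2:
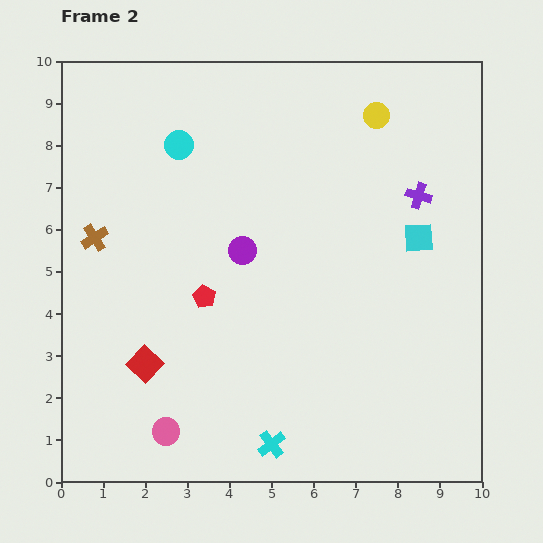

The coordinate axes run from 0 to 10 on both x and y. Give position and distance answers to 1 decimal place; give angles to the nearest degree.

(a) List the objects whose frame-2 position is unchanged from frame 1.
the pink circle, the purple circle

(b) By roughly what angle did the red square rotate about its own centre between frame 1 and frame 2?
37° counter-clockwise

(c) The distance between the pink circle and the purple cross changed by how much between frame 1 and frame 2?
-0.7

Distance in frame 1: 8.9. Distance in frame 2: 8.2.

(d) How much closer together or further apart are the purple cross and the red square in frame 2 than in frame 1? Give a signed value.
-0.4

Distance in frame 1: 8.0. Distance in frame 2: 7.6.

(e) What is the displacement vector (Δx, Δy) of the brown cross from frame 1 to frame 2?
(-0.6, -0.5)

The brown cross was at (1.4, 6.3) in frame 1 and (0.8, 5.8) in frame 2.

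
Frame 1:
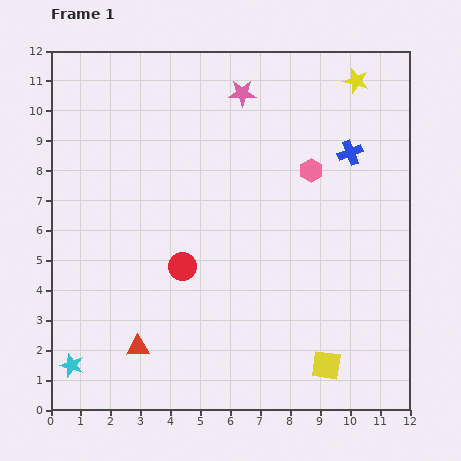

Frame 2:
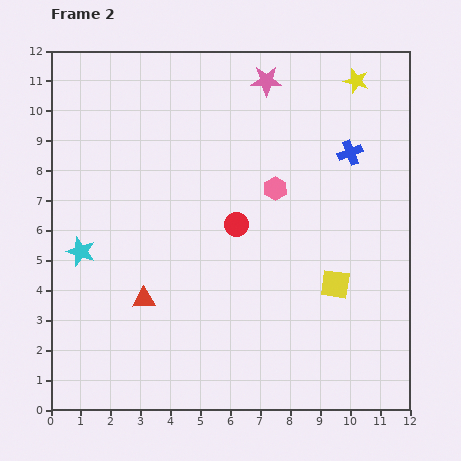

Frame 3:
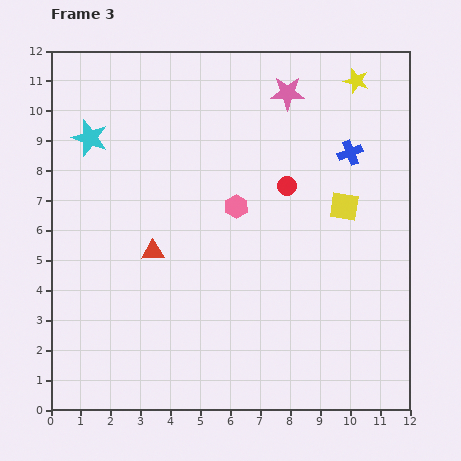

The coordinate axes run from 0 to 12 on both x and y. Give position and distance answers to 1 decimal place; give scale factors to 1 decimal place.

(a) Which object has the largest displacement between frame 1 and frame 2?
the cyan star

(moved 3.8; next 2.7)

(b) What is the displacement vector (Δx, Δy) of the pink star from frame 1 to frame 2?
(0.8, 0.4)

The pink star was at (6.4, 10.6) in frame 1 and (7.2, 11.0) in frame 2.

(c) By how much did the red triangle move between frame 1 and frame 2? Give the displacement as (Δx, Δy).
(0.2, 1.6)

The red triangle was at (2.9, 2.1) in frame 1 and (3.1, 3.7) in frame 2.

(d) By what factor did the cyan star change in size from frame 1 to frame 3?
1.6×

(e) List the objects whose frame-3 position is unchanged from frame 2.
the yellow star, the blue cross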